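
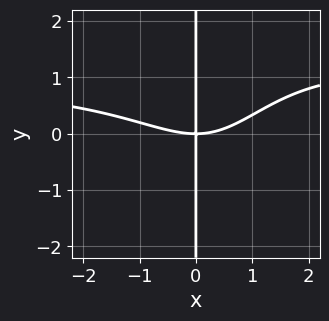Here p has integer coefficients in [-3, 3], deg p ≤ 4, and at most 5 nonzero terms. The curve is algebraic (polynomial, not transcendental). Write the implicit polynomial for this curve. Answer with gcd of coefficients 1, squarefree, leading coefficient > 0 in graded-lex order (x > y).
x^3*y - x^3 - x^2*y + 3*x*y

1. Degree: no degree-3 curve has this shape, so deg p = 4.
2. Observable constraints: the visible y-axis segment lies entirely on the curve; it crosses the x-axis at the gridline x = 0.
3. Matching integer coefficients to the picture gives p.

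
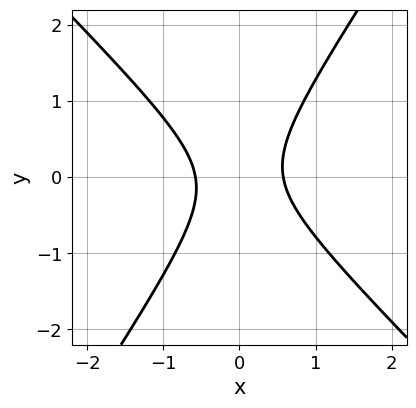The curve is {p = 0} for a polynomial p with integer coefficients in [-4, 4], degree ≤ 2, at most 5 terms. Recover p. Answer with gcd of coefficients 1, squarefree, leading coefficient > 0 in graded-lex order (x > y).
1. The degree is 2 — the shape is more complex than any degree-1 curve.
2. Observable constraints: it misses every integer gridline on the y-axis.
3. Fitting integer coefficients to these (and the overall shape) gives p.

3*x^2 + x*y - 2*y^2 - 1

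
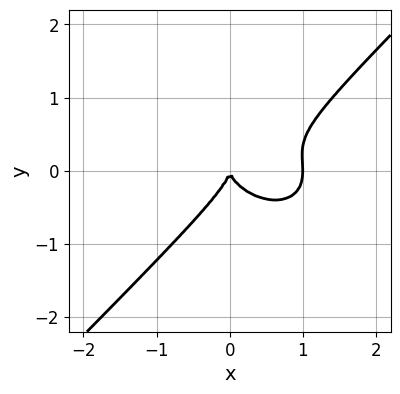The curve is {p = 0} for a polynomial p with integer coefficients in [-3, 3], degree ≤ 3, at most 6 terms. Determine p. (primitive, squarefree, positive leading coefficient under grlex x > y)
2*x^3 + x*y^2 - 3*y^3 - 2*x^2

1. Degree: the shape is more complex than any degree-2 curve, so deg p = 3.
2. From the visible intercepts: one y-axis crossing is at y = 0; among the integer gridlines, it crosses the x-axis at x ∈ {0, 1}.
3. Solving for integer coefficients yields p as stated.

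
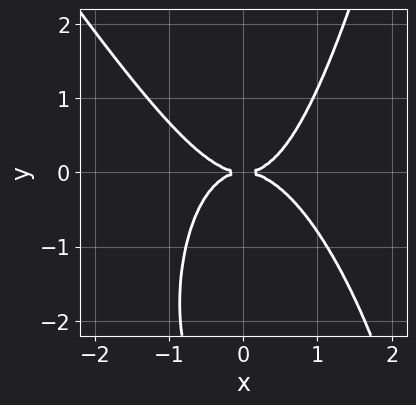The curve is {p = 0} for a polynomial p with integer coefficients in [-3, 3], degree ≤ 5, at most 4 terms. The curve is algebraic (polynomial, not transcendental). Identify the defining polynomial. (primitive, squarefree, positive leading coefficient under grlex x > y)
(a) Degree: no degree-3 curve has this shape, so deg p = 4.
(b) Against the integer gridlines: one y-axis crossing is at y = 0; one x-axis crossing is at x = 0.
(c) The integer polynomial consistent with all of this is the stated p.

3*x^4 + 2*x^3*y - y^3 - 3*y^2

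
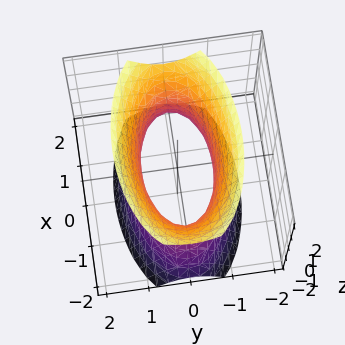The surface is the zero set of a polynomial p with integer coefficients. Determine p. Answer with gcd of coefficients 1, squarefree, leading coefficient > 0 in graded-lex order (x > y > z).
First, degree: one connected sheet with a waist; a quadric, so deg p = 2.
Next, symmetries: it's symmetric under z → −z, forcing even powers of z; the y ↦ −y reflection is a symmetry, so y appears only in even powers; it's symmetric under x → −x, forcing even powers of x.
Next, from the axis intercepts and sections: it misses every integer gridline on the z-axis.
Finally, putting this together gives p.

x^2 + 3*y^2 - z^2 - 2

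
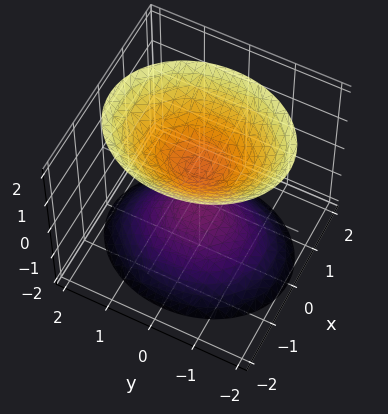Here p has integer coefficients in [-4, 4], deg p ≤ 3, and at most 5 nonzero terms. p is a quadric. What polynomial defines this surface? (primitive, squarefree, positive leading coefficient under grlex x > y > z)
(a) There are 2 components. They look like related sheets of one shape, so recover p as a whole.
(b) deg p = 2. Two separate bowl-shaped sheets opening away from each other; a quadric.
(c) Symmetries: it's symmetric under y → −y, forcing even powers of y; mirror symmetry x ↦ −x ⇒ only even powers of x; it's symmetric under z → −z, forcing even powers of z.
(d) Checking where it meets the axes: the surface avoids every integer x-axis point in the box; the surface avoids every integer y-axis point in the box.
(e) Matching integer coefficients to the picture gives p.

3*x^2 + 2*y^2 - 2*z^2 + 1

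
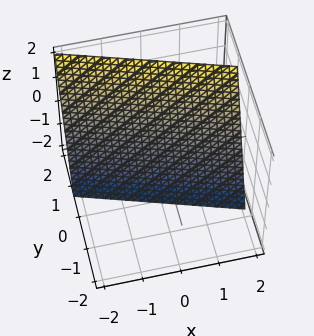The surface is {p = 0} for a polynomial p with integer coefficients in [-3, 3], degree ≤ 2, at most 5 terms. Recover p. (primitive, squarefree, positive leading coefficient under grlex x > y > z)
x + 3*y - z - 2

Degree: every cross-section is a straight line — this is a plane, so deg p = 1.
From the axis intercepts and sections: it meets the x-axis at x = 2 (among the integer gridlines); one z-axis crossing is at z = -2.
Solving for integer coefficients yields p as stated.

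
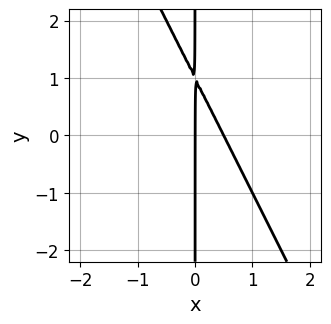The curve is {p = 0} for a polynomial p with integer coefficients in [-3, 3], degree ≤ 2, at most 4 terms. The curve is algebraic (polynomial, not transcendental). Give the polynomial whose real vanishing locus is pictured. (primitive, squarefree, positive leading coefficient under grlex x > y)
deg p = 2.
From the axis intercepts and sections: the visible y-axis segment lies entirely on the curve; one x-axis crossing is at x = 0.
Together with the visible shape, these determine p as stated.

2*x^2 + x*y - x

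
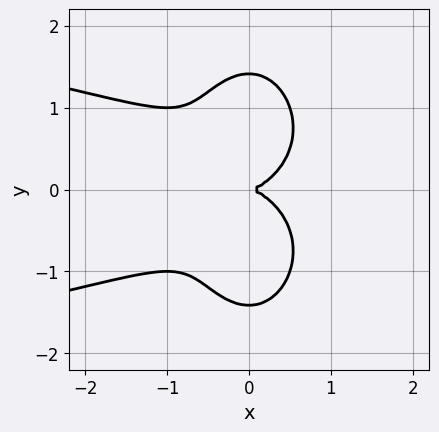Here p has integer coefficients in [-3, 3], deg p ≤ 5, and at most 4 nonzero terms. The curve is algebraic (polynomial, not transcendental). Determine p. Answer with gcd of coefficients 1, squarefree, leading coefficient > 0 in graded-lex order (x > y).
Degree: the shape is more complex than any degree-3 curve, so deg p = 4.
Symmetries: the y ↦ −y reflection is a symmetry, so y appears only in even powers.
From the visible intercepts: it crosses the y-axis at the gridline y = 0; it crosses the x-axis at the gridline x = 0.
Fitting integer coefficients to these (and the overall shape) gives p.

3*x^2*y^2 + y^4 + 2*x^3 - 2*y^2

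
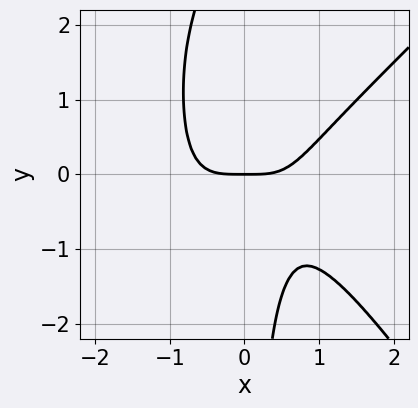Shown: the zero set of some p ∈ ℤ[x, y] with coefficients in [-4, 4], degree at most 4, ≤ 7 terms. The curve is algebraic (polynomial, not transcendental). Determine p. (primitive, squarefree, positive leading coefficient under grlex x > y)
First, deg p = 4. A generic line meets the curve in up to 4 points.
Then, checking where it meets the axes: it meets the x-axis at x = 0 (among the integer gridlines); one y-axis crossing is at y = 0.
Finally, assembling these constraints gives the stated polynomial.

3*x^4 - x^3*y - 2*x^2*y^2 - 3*x*y^2 - 3*y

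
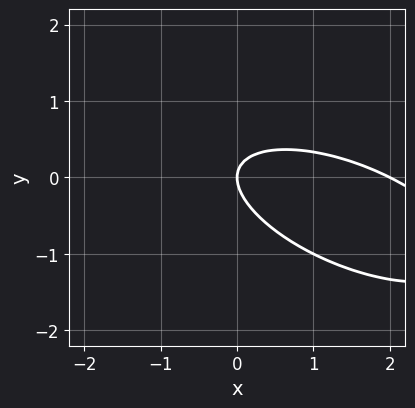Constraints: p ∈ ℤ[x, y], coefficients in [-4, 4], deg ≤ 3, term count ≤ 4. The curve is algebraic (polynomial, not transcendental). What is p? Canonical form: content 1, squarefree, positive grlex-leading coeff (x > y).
x^2 + 2*x*y + 3*y^2 - 2*x

1. deg p = 2. No degree-1 curve has this shape.
2. Checking where it meets the axes: the x-axis gridline crossings are at x ∈ {0, 2}; it crosses the y-axis at the gridline y = 0.
3. These observations pin down the coefficients.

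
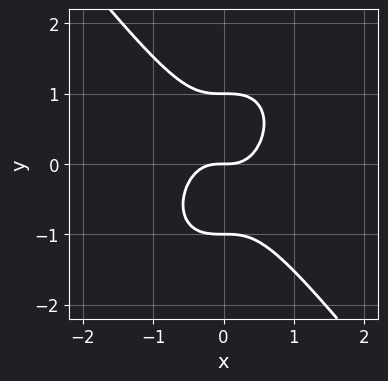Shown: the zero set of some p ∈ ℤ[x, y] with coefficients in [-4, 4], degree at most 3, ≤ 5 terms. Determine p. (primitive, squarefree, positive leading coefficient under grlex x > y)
2*x^3 + y^3 - y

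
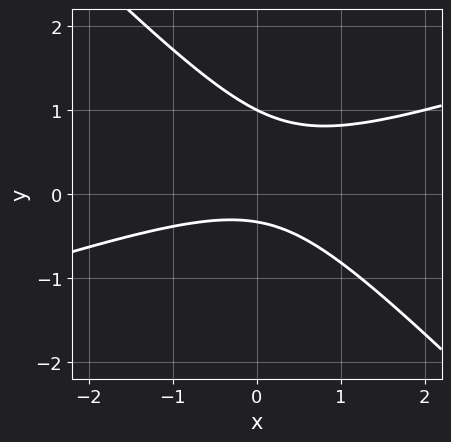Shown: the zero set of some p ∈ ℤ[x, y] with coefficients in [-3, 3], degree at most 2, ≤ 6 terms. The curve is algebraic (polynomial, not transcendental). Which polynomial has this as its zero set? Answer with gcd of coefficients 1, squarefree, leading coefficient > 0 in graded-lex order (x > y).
x^2 - 2*x*y - 3*y^2 + 2*y + 1

(a) deg p = 2.
(b) From the visible intercepts: it misses every integer gridline on the x-axis; one y-axis crossing is at y = 1.
(c) Matching integer coefficients to the picture gives p.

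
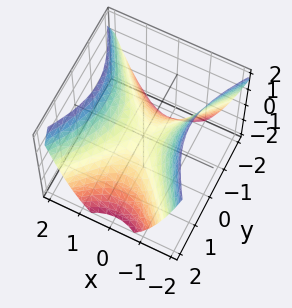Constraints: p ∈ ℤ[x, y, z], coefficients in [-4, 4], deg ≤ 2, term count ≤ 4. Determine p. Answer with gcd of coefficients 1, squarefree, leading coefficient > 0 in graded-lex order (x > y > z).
Degree: a hyperbolic paraboloid; a quadric, so deg p = 2.
Symmetries: the x ↦ −x reflection is a symmetry, so x appears only in even powers; it's symmetric under y → −y, forcing even powers of y.
Reading off the gridlines: one x-axis crossing is at x = 0; one z-axis crossing is at z = 0; it crosses the y-axis at the gridline y = 0.
The integer polynomial consistent with all of this is the stated p.

3*x^2 - 2*y^2 - 3*z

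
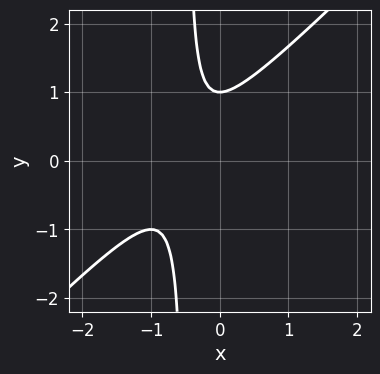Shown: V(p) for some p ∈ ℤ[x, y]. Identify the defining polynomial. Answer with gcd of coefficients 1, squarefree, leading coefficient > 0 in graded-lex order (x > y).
2*x^2 - 2*x*y + 2*x - y + 1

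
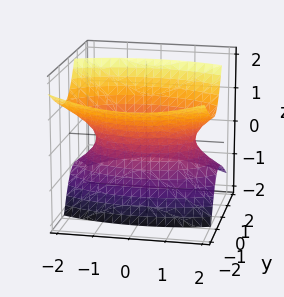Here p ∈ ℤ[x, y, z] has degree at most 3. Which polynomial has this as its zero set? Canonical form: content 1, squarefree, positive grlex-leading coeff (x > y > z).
1. Degree: a generic line meets the surface in up to 2 points, so deg p = 2.
2. Observable constraints: the surface avoids every integer z-axis point in the box.
3. Solving for integer coefficients yields p as stated.

x^2 + 3*y^2 + 3*y*z - 2*z^2 - 2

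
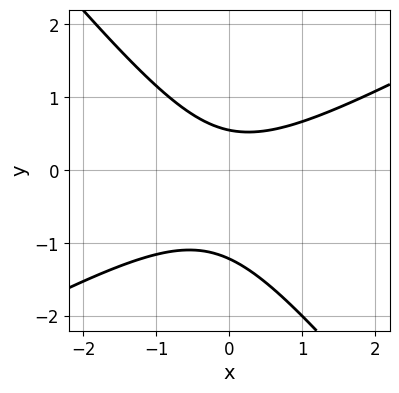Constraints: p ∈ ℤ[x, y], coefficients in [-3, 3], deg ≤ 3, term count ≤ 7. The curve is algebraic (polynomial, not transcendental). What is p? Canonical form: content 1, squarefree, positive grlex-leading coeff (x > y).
The degree is 2 — the shape is more complex than any degree-1 curve.
From the visible intercepts: no x-intercept at any integer in the box.
Matching integer coefficients to the picture gives p.

2*x^2 - 2*x*y - 3*y^2 - 2*y + 2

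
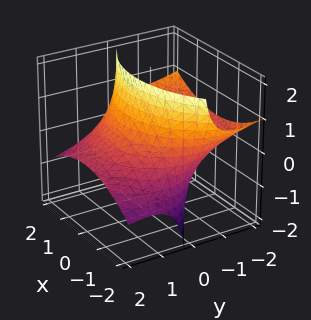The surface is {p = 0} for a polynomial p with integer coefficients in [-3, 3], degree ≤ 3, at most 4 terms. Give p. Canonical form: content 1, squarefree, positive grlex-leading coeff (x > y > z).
deg p = 2.
From the axis intercepts and sections: it misses every integer gridline on the z-axis.
Putting this together gives p.

x^2 + y^2 + 3*y*z - 3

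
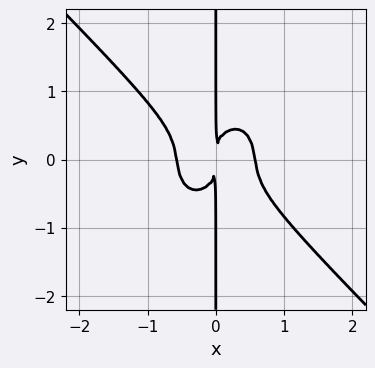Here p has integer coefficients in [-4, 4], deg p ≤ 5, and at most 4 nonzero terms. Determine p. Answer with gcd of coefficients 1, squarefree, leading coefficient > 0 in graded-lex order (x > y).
First, deg p = 4.
Then, from the visible intercepts: the visible y-axis segment lies entirely on the curve.
Finally, fitting integer coefficients to these (and the overall shape) gives p.

3*x^4 + x^3*y + 2*x*y^3 - x^2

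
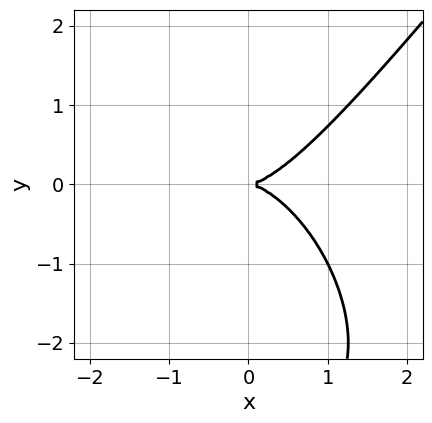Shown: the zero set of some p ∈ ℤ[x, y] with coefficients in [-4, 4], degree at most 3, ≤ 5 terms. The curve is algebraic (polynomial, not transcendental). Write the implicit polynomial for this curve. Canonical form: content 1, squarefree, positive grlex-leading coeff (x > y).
1. deg p = 3.
2. From the visible intercepts: it meets the y-axis at y = 0 (among the integer gridlines); one x-axis crossing is at x = 0.
3. Matching integer coefficients to the picture gives p.

2*x^3 - y^3 - 3*y^2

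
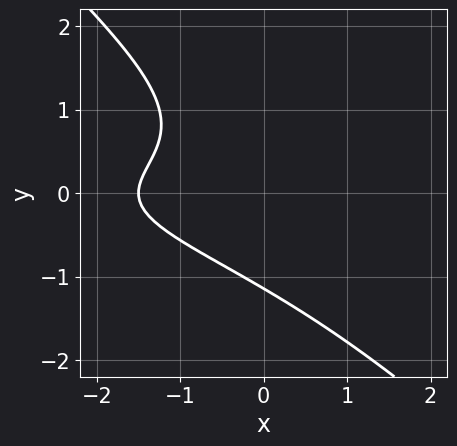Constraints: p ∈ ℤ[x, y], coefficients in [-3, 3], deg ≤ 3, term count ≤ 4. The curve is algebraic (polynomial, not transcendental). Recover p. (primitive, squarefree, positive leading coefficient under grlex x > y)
2*x*y^2 + 2*y^3 + 2*x + 3

Degree: a generic line meets the curve in up to 3 points, so deg p = 3.
Solving for integer coefficients yields p as stated.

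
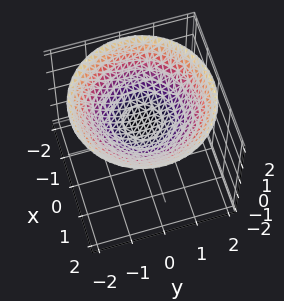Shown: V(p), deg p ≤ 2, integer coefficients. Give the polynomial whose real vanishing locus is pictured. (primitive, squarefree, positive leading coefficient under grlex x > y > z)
First, degree: a generic line meets the surface in up to 2 points, so deg p = 2.
Next, symmetries: rotational symmetry about the z-axis ⇒ p depends on x, y only through x² + y².
Then, checking where it meets the axes: the surface avoids every integer y-axis point in the box; a circular section at z = 1 has radius exactly 1.
Finally, assembling these constraints gives the stated polynomial.

x^2 + y^2 - 3*z + 2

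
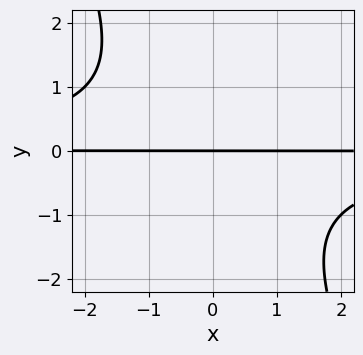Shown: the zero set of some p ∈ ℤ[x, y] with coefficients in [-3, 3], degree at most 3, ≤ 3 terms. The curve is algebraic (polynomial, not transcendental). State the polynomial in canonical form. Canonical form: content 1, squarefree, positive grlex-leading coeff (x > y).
2*x*y^2 + y^3 + 3*y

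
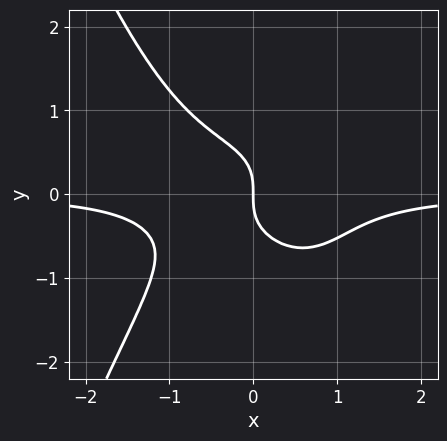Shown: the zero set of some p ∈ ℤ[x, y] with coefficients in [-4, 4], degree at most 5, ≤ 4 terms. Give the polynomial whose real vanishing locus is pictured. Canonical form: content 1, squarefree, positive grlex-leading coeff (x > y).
3*x^3*y + 3*y^3 + 2*x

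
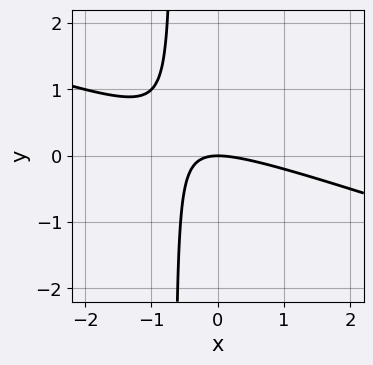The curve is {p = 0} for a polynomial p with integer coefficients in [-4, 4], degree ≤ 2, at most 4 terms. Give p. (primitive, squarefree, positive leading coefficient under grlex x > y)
x^2 + 3*x*y + 2*y

(a) The degree is 2 — no degree-1 curve has this shape.
(b) From the axis intercepts and sections: it meets the x-axis at x = 0 (among the integer gridlines); one y-axis crossing is at y = 0.
(c) Together with the visible shape, these determine p as stated.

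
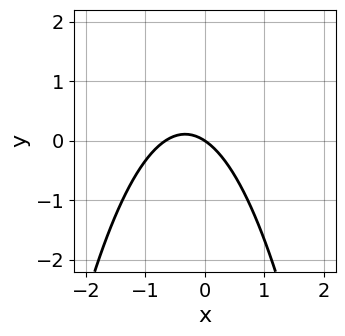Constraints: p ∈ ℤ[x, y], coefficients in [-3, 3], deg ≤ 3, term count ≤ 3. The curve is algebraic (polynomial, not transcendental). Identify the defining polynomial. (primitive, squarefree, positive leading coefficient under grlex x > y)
1. deg p = 2. A generic line meets the curve in up to 2 points.
2. From the axis intercepts and sections: it meets the x-axis at x = 0 (among the integer gridlines); it crosses the y-axis at the gridline y = 0.
3. Together with the visible shape, these determine p as stated.

3*x^2 + 2*x + 3*y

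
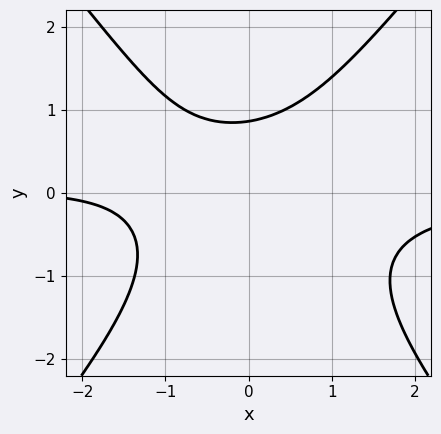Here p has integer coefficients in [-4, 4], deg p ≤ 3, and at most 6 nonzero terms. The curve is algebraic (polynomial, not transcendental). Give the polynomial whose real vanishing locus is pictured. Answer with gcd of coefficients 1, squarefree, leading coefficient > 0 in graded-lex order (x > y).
3*x^2*y - 2*y^3 + x - 2*y + 3

First, the degree is 3 — a generic line meets the curve in up to 3 points.
Then, checking where it meets the axes: no x-intercept at any integer in the box.
Finally, assembling these constraints gives the stated polynomial.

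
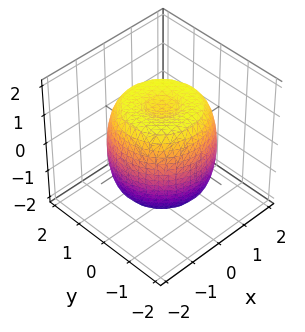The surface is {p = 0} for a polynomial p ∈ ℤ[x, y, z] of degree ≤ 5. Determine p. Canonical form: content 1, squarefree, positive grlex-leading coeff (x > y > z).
2*x^4 + 4*x^2*y^2 + 2*y^4 - 3*x^2 - 3*y^2 + 2*z^2 - 3

deg p = 4.
Symmetries: the surface is invariant under rotation about z: p = q(x² + y², z).
Observable constraints: a circular section at z = -1 has radius between 1 and 2.
Matching integer coefficients to the picture gives p.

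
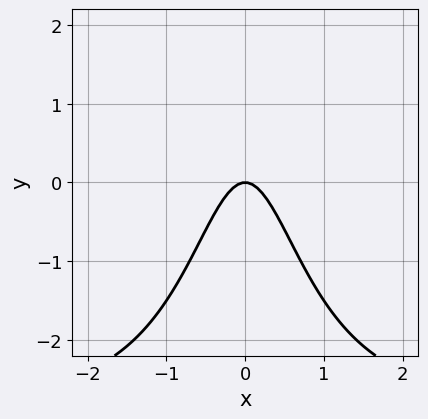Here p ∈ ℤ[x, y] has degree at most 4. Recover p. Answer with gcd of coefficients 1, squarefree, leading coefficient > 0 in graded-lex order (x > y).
x^2*y + 3*x^2 + y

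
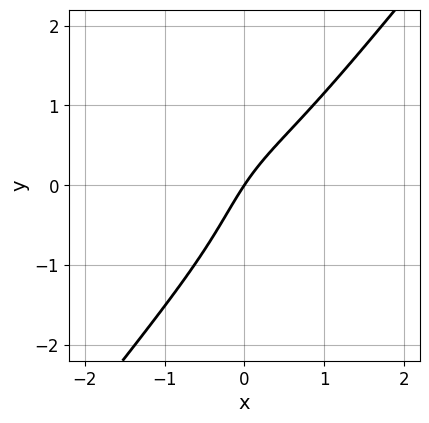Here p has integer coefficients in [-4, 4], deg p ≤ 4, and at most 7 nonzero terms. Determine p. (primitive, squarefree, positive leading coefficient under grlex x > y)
First, the degree is 3 — a generic line meets the curve in up to 3 points.
Then, against the integer gridlines: it meets the y-axis at y = 0 (among the integer gridlines); one x-axis crossing is at x = 0.
Finally, putting this together gives p.

2*x^3 - y^3 - x*y + 3*x - 2*y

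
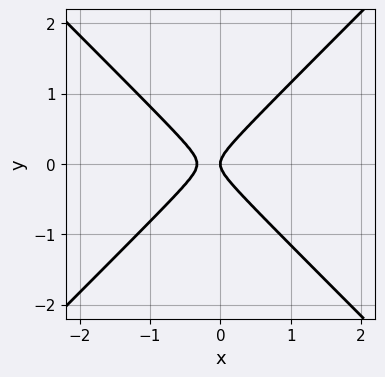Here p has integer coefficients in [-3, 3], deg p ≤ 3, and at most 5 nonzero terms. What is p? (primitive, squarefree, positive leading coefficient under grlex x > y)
First, the degree is 2 — the shape is more complex than any degree-1 curve.
Next, symmetries: it's symmetric under y → −y, forcing even powers of y.
Then, reading off the gridlines: one y-axis crossing is at y = 0; it meets the x-axis at x = 0 (among the integer gridlines).
Finally, these observations pin down the coefficients.

3*x^2 - 3*y^2 + x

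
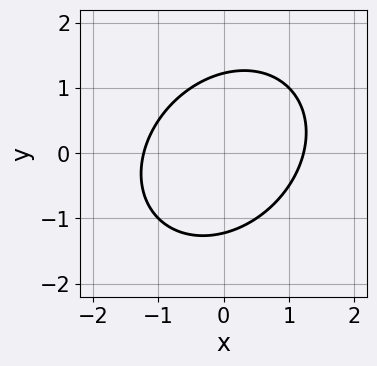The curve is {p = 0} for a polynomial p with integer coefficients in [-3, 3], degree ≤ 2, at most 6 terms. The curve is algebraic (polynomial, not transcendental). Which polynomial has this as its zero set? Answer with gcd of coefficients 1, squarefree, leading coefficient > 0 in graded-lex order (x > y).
First, the degree is 2 — a generic line meets the curve in up to 2 points.
Finally, solving for integer coefficients yields p as stated.

2*x^2 - x*y + 2*y^2 - 3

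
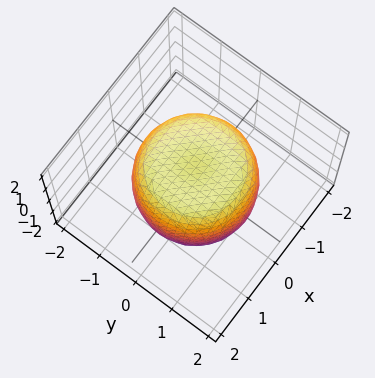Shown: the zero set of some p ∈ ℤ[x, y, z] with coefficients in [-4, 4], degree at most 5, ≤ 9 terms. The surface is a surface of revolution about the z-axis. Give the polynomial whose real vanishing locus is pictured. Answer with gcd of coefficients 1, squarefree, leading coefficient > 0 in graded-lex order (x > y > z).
First, deg p = 4.
Then, by symmetry, the z-axis is an axis of rotation, so x and y enter only as x² + y².
Then, against the integer gridlines: a circular section at z = -1 has radius between 1 and 2.
Finally, these observations pin down the coefficients.

2*x^4 + 4*x^2*y^2 + 2*y^4 - 2*x^2 - 2*y^2 + 2*z^2 - 3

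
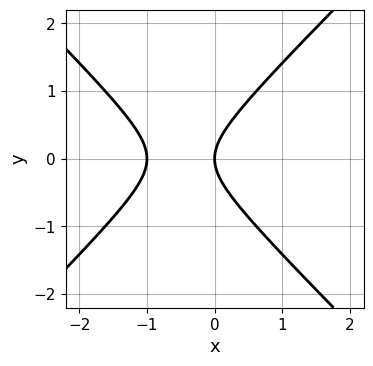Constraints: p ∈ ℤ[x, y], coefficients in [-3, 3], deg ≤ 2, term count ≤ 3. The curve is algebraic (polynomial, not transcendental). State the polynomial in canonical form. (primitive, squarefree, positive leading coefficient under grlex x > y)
x^2 - y^2 + x

Degree: a generic line meets the curve in up to 2 points, so deg p = 2.
Symmetries: it's symmetric under y → −y, forcing even powers of y.
Observable constraints: the x-axis gridline crossings are at x ∈ {-1, 0}; it crosses the y-axis at the gridline y = 0.
Solving for integer coefficients yields p as stated.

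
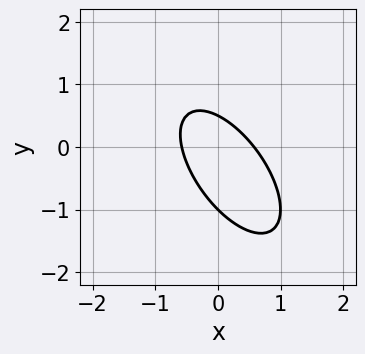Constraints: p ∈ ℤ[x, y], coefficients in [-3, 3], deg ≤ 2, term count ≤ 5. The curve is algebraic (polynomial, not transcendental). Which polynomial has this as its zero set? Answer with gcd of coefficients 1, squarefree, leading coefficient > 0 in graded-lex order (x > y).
3*x^2 + 3*x*y + 2*y^2 + y - 1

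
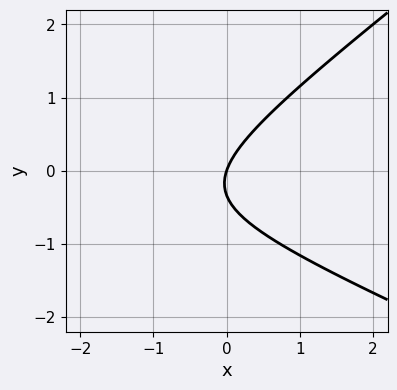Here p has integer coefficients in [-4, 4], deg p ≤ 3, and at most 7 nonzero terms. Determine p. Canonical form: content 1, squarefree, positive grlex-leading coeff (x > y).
First, the degree is 2 — the shape is more complex than any degree-1 curve.
Next, observable constraints: one y-axis crossing is at y = 0; it crosses the x-axis at the gridline x = 0.
Finally, putting this together gives p.

x^2 + x*y - 3*y^2 + 3*x - y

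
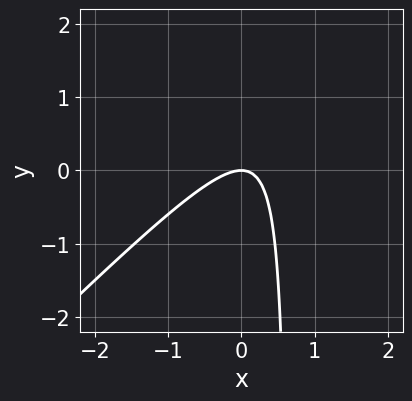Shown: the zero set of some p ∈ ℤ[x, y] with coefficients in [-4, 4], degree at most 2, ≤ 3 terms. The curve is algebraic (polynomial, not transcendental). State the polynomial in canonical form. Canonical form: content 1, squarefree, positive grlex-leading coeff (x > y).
1. The degree is 2 — the shape is more complex than any degree-1 curve.
2. Reading off the gridlines: it meets the x-axis at x = 0 (among the integer gridlines); it crosses the y-axis at the gridline y = 0.
3. Together with the visible shape, these determine p as stated.

3*x^2 - 3*x*y + 2*y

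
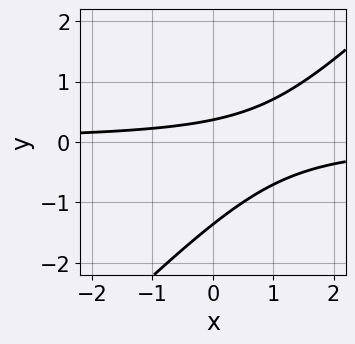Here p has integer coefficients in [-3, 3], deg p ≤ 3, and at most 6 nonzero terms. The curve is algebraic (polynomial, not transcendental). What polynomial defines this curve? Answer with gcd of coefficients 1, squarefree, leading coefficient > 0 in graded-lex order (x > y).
(a) deg p = 2. No degree-1 curve has this shape.
(b) Observable constraints: it misses every integer gridline on the x-axis.
(c) Assembling these constraints gives the stated polynomial.

2*x*y - 2*y^2 - 2*y + 1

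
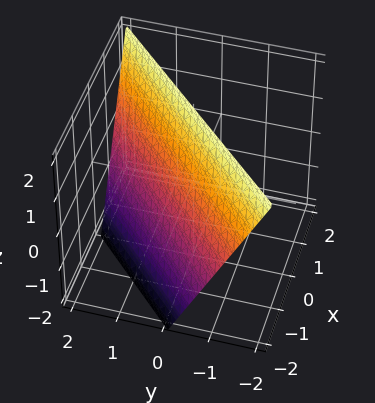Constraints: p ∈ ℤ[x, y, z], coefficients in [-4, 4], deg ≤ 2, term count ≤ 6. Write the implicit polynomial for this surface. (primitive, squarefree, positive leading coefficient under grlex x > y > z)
2*x - 2*y - z + 2

First, degree: the surface is flat (a plane), so deg p = 1.
Then, checking where it meets the axes: it crosses the y-axis at the gridline y = 1; one x-axis crossing is at x = -1; it meets the z-axis at z = 2 (among the integer gridlines).
Finally, the integer polynomial consistent with all of this is the stated p.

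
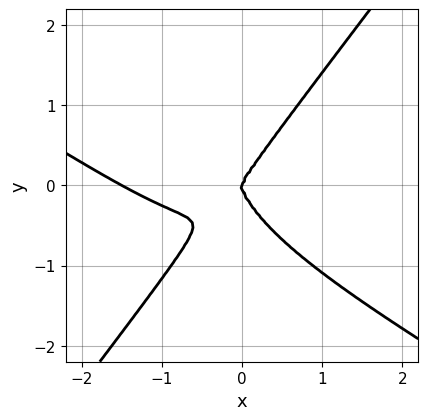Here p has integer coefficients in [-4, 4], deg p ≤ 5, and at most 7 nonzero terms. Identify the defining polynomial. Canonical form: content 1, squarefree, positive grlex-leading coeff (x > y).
2*x^4 + 3*x^3*y - 2*y^4 + 3*x^3 - x^2*y

First, deg p = 4.
Then, from the visible intercepts: one x-axis crossing is at x = 0; one y-axis crossing is at y = 0.
Finally, these observations pin down the coefficients.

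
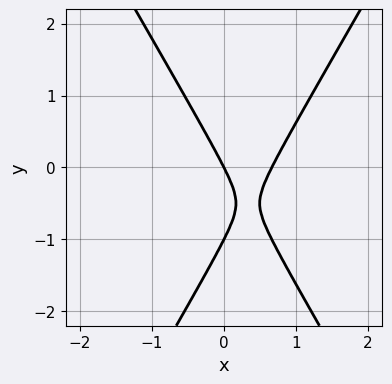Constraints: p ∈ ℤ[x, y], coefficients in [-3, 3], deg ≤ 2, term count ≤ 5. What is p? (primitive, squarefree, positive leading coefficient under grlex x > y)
1. deg p = 2. The shape is more complex than any degree-1 curve.
2. Reading off the gridlines: among the integer gridlines, it crosses the y-axis at y ∈ {-1, 0}; it crosses the x-axis at the gridline x = 0.
3. Putting this together gives p.

3*x^2 - y^2 - 2*x - y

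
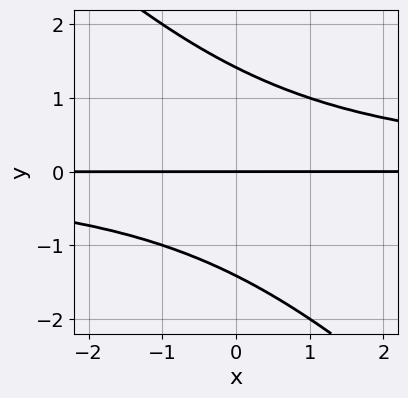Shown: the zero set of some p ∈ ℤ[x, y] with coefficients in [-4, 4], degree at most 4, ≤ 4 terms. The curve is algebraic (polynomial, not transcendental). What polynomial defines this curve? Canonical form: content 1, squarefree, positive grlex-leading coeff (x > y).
x*y^2 + y^3 - 2*y

1. The degree is 3 — no degree-2 curve has this shape.
2. From the visible intercepts: it meets the y-axis at y = 0 (among the integer gridlines); every point of the x-axis in the box is on the curve.
3. Together with the visible shape, these determine p as stated.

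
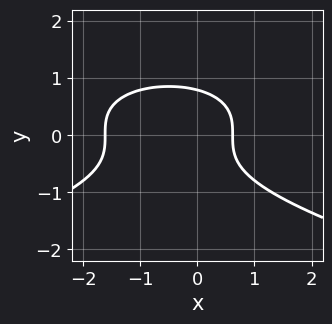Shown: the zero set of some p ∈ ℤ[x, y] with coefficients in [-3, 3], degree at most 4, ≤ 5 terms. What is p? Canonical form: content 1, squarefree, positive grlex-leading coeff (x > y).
2*y^3 + x^2 + x - 1

First, degree: a generic line meets the curve in up to 3 points, so deg p = 3.
Finally, putting this together gives p.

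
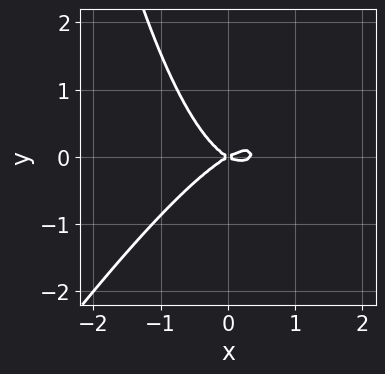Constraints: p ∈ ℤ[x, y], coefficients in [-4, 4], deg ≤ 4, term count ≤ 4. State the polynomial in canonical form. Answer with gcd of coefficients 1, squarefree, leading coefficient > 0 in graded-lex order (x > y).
3*x^3 - 2*x^2*y - x^2 + 3*y^2

1. Degree: a generic line meets the curve in up to 3 points, so deg p = 3.
2. Against the integer gridlines: it crosses the x-axis at the gridline x = 0; it meets the y-axis at y = 0 (among the integer gridlines).
3. Assembling these constraints gives the stated polynomial.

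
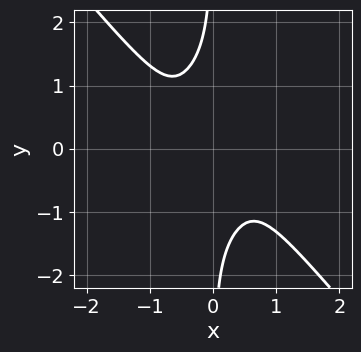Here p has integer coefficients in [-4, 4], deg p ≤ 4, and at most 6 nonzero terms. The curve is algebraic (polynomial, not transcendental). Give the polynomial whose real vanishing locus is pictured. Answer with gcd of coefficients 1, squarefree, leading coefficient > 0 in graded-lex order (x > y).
1. The degree is 4 — no degree-3 curve has this shape.
2. Against the integer gridlines: no x-intercept at any integer in the box; no y-intercept at any integer in the box.
3. Solving for integer coefficients yields p as stated.

3*x^4 - x^2*y^2 + x*y^3 + 1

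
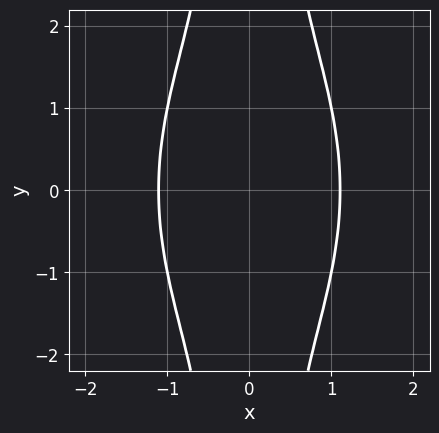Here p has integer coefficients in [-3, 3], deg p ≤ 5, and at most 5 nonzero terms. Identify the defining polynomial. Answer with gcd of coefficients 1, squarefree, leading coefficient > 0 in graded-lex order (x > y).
The degree is 4 — a generic line meets the curve in up to 4 points.
Symmetries: mirror symmetry y ↦ −y ⇒ only even powers of y; mirror symmetry x ↦ −x ⇒ only even powers of x.
Checking where it meets the axes: the curve avoids every integer y-axis point in the box.
Matching integer coefficients to the picture gives p.

2*x^4 + x^2*y^2 - 3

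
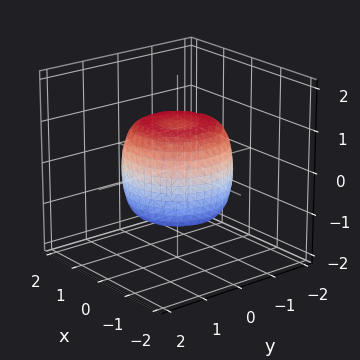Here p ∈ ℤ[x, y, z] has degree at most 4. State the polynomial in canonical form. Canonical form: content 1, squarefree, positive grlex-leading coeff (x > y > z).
1. deg p = 4.
2. Symmetries: rotational symmetry about the z-axis ⇒ p depends on x, y only through x² + y².
3. From the axis intercepts and sections: a circular section at z = -1 has radius exactly 1; the z-axis gridline crossings are at z ∈ {-1, 1}.
4. Matching integer coefficients to the picture gives p.

x^4 + 2*x^2*y^2 + y^4 - x^2 - y^2 + z^2 - 1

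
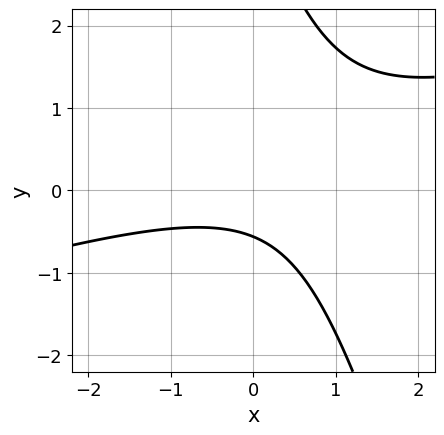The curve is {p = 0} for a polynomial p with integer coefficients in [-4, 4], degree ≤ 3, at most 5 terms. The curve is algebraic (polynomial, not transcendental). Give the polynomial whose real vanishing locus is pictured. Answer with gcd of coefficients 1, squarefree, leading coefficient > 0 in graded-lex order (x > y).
x^2 - 3*x*y - y^2 + 3*y + 2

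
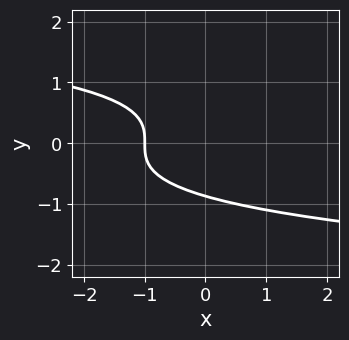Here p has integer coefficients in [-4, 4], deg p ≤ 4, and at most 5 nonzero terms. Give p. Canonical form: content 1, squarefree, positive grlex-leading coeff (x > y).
Degree: no degree-2 curve has this shape, so deg p = 3.
Checking where it meets the axes: it meets the x-axis at x = -1 (among the integer gridlines).
Fitting integer coefficients to these (and the overall shape) gives p.

3*y^3 + 2*x + 2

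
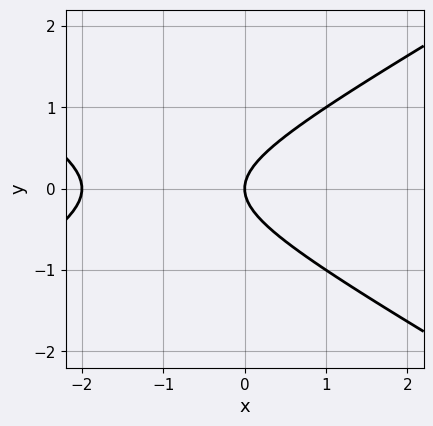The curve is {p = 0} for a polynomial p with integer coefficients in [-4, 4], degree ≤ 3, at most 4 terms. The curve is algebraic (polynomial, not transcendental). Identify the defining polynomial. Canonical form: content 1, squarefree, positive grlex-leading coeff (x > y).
x^2 - 3*y^2 + 2*x

First, deg p = 2.
Next, symmetries: it's symmetric under y → −y, forcing even powers of y.
Then, from the visible intercepts: among the integer gridlines, it crosses the x-axis at x ∈ {-2, 0}; it meets the y-axis at y = 0 (among the integer gridlines).
Finally, solving for integer coefficients yields p as stated.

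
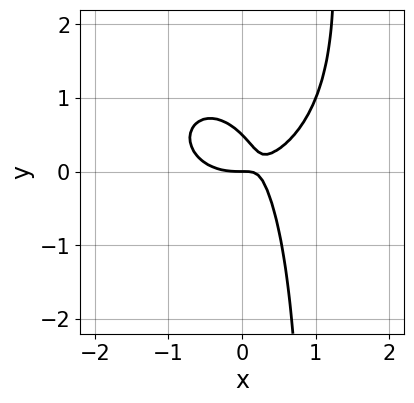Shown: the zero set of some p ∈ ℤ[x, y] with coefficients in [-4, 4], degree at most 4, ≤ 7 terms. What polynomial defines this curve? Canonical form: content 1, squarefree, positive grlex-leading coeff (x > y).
deg p = 3. The shape is more complex than any degree-2 curve.
Observable constraints: it crosses the x-axis at the gridline x = 0; it meets the y-axis at y = 0 (among the integer gridlines).
Fitting integer coefficients to these (and the overall shape) gives p.

2*x^3 + 2*x*y^2 - 3*x*y - 2*y^2 + y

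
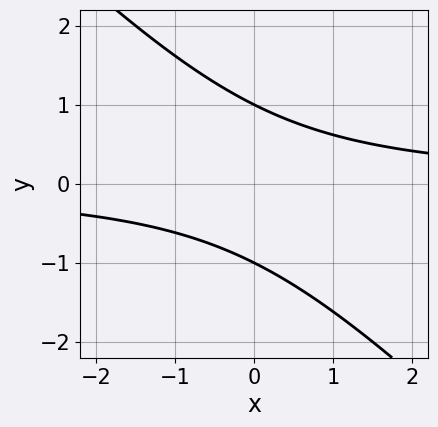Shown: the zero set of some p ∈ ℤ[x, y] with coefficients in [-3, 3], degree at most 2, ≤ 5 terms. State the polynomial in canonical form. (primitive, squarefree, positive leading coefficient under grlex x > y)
x*y + y^2 - 1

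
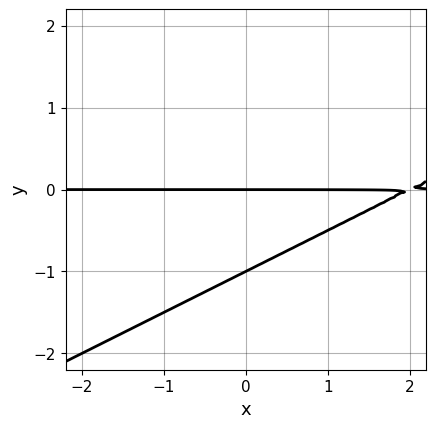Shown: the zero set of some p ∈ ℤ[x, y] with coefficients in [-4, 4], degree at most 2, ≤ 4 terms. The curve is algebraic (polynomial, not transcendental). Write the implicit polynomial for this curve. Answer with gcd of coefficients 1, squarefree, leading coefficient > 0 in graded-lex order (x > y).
(a) deg p = 2. No degree-1 curve has this shape.
(b) Against the integer gridlines: every point of the x-axis in the box is on the curve; among the integer gridlines, it crosses the y-axis at y ∈ {-1, 0}.
(c) Together with the visible shape, these determine p as stated.

x*y - 2*y^2 - 2*y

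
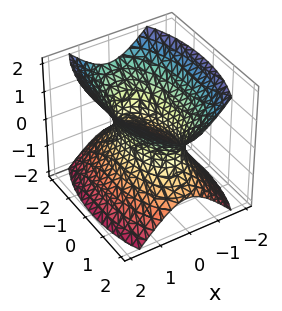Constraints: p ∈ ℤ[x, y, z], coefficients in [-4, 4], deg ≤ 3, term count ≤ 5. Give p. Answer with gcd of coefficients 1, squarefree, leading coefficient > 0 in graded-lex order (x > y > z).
3*x^2 + y^2 - 2*z^2 - 2

(a) The degree is 2 — an hourglass — one-sheet hyperboloid; a quadric.
(b) Symmetries: mirror symmetry y ↦ −y ⇒ only even powers of y; the x ↦ −x reflection is a symmetry, so x appears only in even powers; the z ↦ −z reflection is a symmetry, so z appears only in even powers.
(c) From the axis intercepts and sections: no z-intercept at any integer in the box.
(d) Together with the visible shape, these determine p as stated.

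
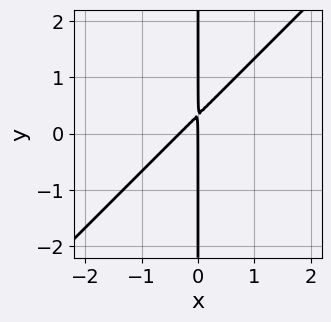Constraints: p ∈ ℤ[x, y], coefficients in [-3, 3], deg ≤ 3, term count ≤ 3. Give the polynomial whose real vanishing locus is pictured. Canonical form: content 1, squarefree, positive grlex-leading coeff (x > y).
3*x^2 - 3*x*y + x

First, deg p = 2.
Then, from the visible intercepts: the visible y-axis segment lies entirely on the curve; it crosses the x-axis at the gridline x = 0.
Finally, solving for integer coefficients yields p as stated.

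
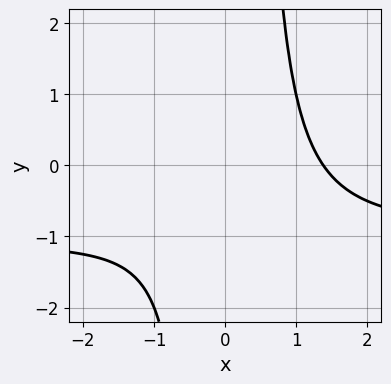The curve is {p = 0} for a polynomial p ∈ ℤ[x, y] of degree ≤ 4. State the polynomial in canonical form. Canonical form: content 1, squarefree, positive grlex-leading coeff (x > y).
2*x^3*y + 2*x^3 - x^2 - x - 2

First, the degree is 4 — the shape is more complex than any degree-3 curve.
Then, from the visible intercepts: no y-intercept at any integer in the box.
Finally, putting this together gives p.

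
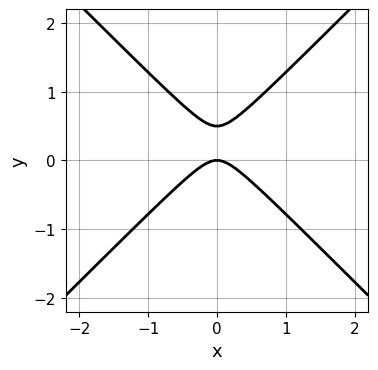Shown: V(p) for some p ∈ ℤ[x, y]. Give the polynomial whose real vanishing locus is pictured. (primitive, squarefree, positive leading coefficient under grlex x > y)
The degree is 2 — no degree-1 curve has this shape.
Symmetries: it's symmetric under x → −x, forcing even powers of x.
From the axis intercepts and sections: it crosses the y-axis at the gridline y = 0; it meets the x-axis at x = 0 (among the integer gridlines).
These observations pin down the coefficients.

2*x^2 - 2*y^2 + y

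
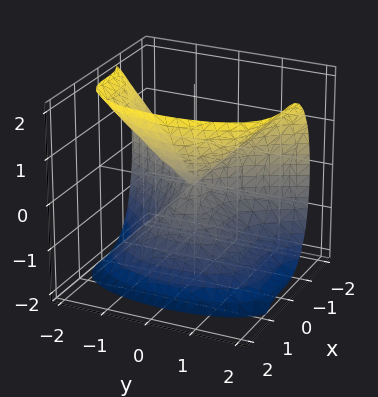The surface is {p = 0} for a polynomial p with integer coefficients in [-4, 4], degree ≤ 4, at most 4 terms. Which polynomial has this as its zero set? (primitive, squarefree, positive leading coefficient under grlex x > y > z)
3*x^3 + 2*y^2 - 2*z^2

(a) Degree: the shape is more complex than any degree-2 surface, so deg p = 3.
(b) Reading off the gridlines: it crosses the z-axis at the gridline z = 0; it meets the y-axis at y = 0 (among the integer gridlines); it meets the x-axis at x = 0 (among the integer gridlines).
(c) Fitting integer coefficients to these (and the overall shape) gives p.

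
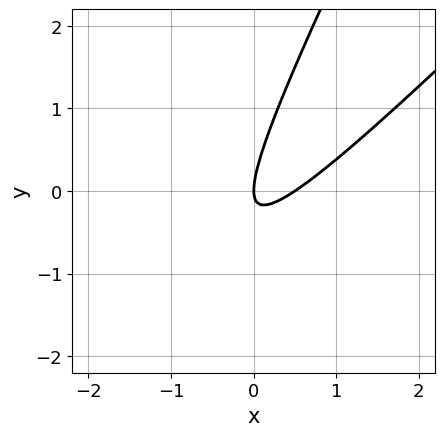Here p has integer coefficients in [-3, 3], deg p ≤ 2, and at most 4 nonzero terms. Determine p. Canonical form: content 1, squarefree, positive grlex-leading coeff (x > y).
2*x^2 - 3*x*y + y^2 - x

deg p = 2.
Against the integer gridlines: one y-axis crossing is at y = 0; it crosses the x-axis at the gridline x = 0.
These observations pin down the coefficients.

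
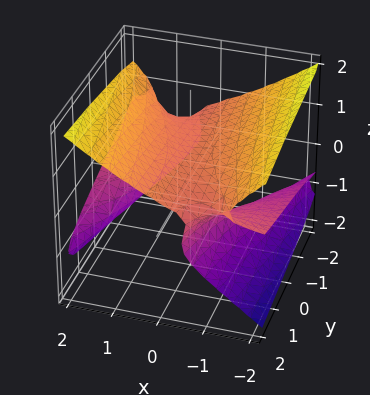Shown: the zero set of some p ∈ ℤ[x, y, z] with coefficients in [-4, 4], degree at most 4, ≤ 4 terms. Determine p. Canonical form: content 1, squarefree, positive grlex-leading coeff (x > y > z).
2*x^2*z - 3*z^3 + x*y + 1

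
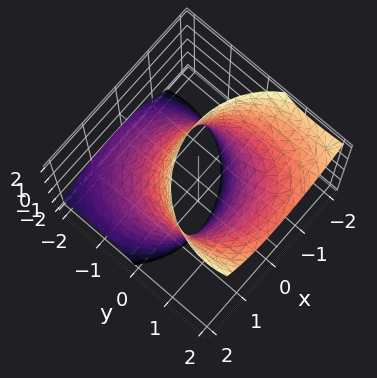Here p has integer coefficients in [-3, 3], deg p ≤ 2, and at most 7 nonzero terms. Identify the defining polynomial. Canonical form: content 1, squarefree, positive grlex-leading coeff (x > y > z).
2*x^2 + x*z + 2*y^2 - 3*y*z - 3

(a) Degree: no degree-1 surface has this shape, so deg p = 2.
(b) From the visible intercepts: it misses every integer gridline on the z-axis.
(c) Fitting integer coefficients to these (and the overall shape) gives p.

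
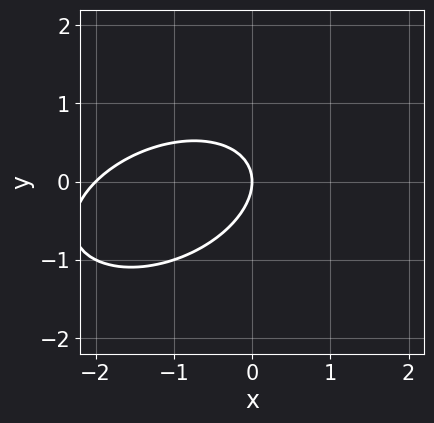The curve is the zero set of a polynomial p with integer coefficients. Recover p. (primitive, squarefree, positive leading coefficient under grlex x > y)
deg p = 2.
Reading off the gridlines: the x-axis gridline crossings are at x ∈ {-2, 0}; one y-axis crossing is at y = 0.
Solving for integer coefficients yields p as stated.

x^2 - x*y + 2*y^2 + 2*x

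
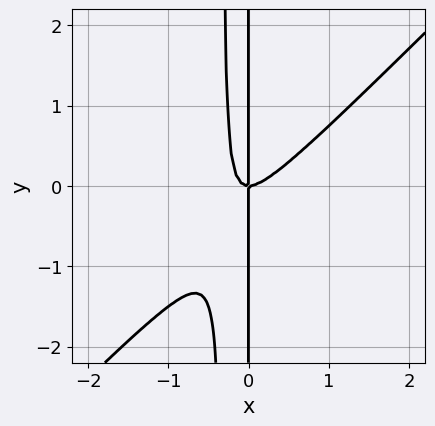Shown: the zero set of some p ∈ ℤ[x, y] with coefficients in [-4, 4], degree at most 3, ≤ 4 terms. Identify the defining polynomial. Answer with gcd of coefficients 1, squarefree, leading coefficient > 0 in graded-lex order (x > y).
3*x^3 - 3*x^2*y - x*y

1. deg p = 3. No degree-2 curve has this shape.
2. Checking where it meets the axes: the visible y-axis segment lies entirely on the curve; it crosses the x-axis at the gridline x = 0.
3. Putting this together gives p.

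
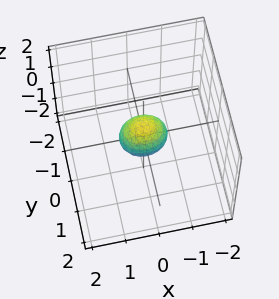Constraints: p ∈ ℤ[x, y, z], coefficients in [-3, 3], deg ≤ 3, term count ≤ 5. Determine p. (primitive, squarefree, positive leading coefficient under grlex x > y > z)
The degree is 2 — a closed, bounded, convex surface; a quadric.
Symmetries: it's symmetric under z → −z, forcing even powers of z; the x ↦ −x reflection is a symmetry, so x appears only in even powers; it's symmetric under y → −y, forcing even powers of y.
Fitting integer coefficients to these (and the overall shape) gives p.

2*x^2 + 3*y^2 + 2*z^2 - 1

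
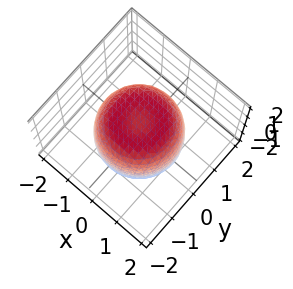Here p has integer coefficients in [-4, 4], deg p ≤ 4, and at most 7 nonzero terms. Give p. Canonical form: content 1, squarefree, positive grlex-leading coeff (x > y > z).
2*x^4 + 4*x^2*y^2 + 2*y^4 - 2*x^2 - 2*y^2 + 2*z^2 - 3

The degree is 4 — the shape is more complex than any degree-3 surface.
Symmetries: the surface is invariant under rotation about z: p = q(x² + y², z).
From the axis intercepts and sections: a circular section at z = -1 has radius between 1 and 2.
Putting this together gives p.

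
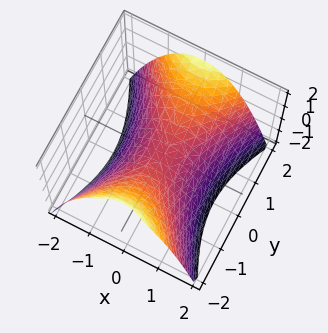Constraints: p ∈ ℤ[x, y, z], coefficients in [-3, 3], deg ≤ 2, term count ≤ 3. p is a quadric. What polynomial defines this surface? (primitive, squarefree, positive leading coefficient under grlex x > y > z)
1. The degree is 2 — a hyperbolic paraboloid; a quadric.
2. Symmetries: the y ↦ −y reflection is a symmetry, so y appears only in even powers; the x ↦ −x reflection is a symmetry, so x appears only in even powers.
3. Observable constraints: it meets the z-axis at z = 0 (among the integer gridlines); it crosses the x-axis at the gridline x = 0; it meets the y-axis at y = 0 (among the integer gridlines).
4. Fitting integer coefficients to these (and the overall shape) gives p.

2*x^2 - y^2 + 2*z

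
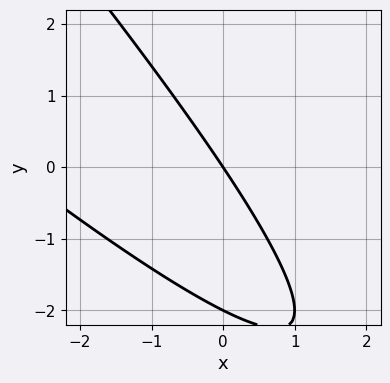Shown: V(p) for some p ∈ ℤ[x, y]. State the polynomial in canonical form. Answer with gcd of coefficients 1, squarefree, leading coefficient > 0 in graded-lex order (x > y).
x^2 + 2*x*y + y^2 + 3*x + 2*y

Degree: the shape is more complex than any degree-1 curve, so deg p = 2.
Reading off the gridlines: it crosses the x-axis at the gridline x = 0; the y-axis gridline crossings are at y ∈ {-2, 0}.
Putting this together gives p.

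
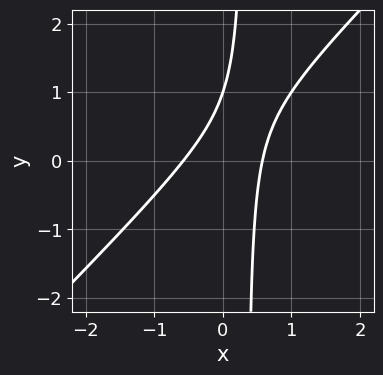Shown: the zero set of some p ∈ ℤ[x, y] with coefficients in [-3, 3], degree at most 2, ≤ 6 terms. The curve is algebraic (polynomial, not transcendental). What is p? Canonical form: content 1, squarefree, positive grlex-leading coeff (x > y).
1. deg p = 2.
2. Observable constraints: it meets the y-axis at y = 1 (among the integer gridlines).
3. The integer polynomial consistent with all of this is the stated p.

3*x^2 - 3*x*y + y - 1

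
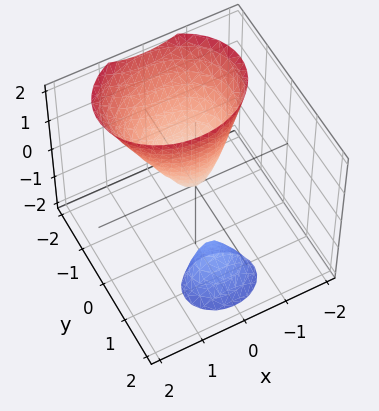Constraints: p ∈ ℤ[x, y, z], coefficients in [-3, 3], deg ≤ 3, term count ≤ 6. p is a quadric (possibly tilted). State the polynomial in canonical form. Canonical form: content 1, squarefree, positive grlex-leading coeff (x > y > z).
There are 2 components. Treating them together as one polynomial.
The degree is 2 — a generic line meets the surface in up to 2 points.
Reading off the gridlines: it crosses the x-axis at the gridline x = 0; it crosses the y-axis at the gridline y = 0.
Matching integer coefficients to the picture gives p.

2*x^2 + 3*y^2 + 3*y*z - z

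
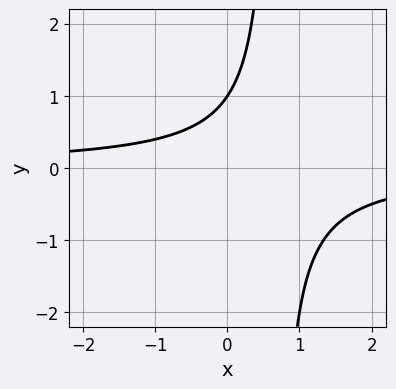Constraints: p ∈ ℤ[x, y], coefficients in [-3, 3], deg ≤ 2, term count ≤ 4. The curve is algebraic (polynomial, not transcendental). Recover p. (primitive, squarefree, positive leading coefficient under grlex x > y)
(a) The degree is 2 — a generic line meets the curve in up to 2 points.
(b) Checking where it meets the axes: it meets the y-axis at y = 1 (among the integer gridlines); it misses every integer gridline on the x-axis.
(c) Together with the visible shape, these determine p as stated.

3*x*y - 2*y + 2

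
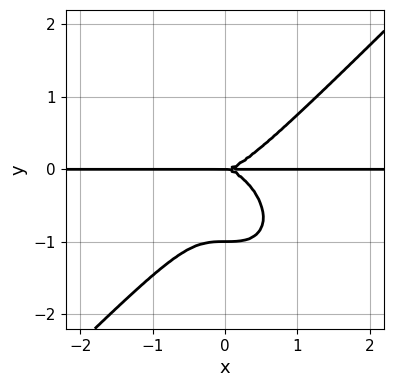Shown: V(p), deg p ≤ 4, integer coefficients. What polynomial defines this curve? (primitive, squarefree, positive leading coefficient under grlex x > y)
x^3*y - y^4 - y^3

1. The degree is 4 — a generic line meets the curve in up to 4 points.
2. From the axis intercepts and sections: among the integer gridlines, it crosses the y-axis at y ∈ {-1, 0}; the visible x-axis segment lies entirely on the curve.
3. Solving for integer coefficients yields p as stated.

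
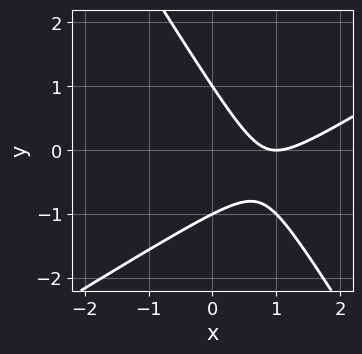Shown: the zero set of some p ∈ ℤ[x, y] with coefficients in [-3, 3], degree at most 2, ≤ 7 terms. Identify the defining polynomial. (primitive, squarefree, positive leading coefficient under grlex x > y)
x^2 - x*y - y^2 - 2*x + 1

First, degree: the shape is more complex than any degree-1 curve, so deg p = 2.
Then, from the visible intercepts: one x-axis crossing is at x = 1; among the integer gridlines, it crosses the y-axis at y ∈ {-1, 1}.
Finally, the integer polynomial consistent with all of this is the stated p.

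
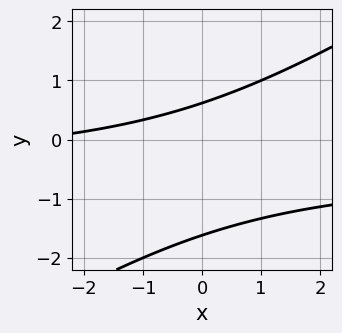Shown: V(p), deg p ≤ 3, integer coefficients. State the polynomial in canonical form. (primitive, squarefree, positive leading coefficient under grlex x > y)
2*x*y - 3*y^2 + x - 3*y + 3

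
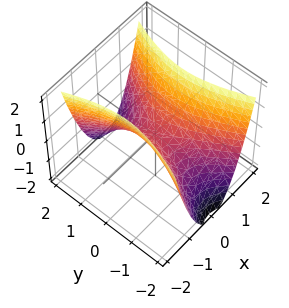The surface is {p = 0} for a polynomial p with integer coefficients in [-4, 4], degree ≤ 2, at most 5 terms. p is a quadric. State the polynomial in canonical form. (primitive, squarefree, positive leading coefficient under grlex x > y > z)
(a) Degree: a hyperbolic paraboloid; a quadric, so deg p = 2.
(b) Symmetries: mirror symmetry x ↦ −x ⇒ only even powers of x; it's symmetric under y → −y, forcing even powers of y.
(c) Against the integer gridlines: it crosses the y-axis at the gridline y = 0; it crosses the z-axis at the gridline z = 0; it meets the x-axis at x = 0 (among the integer gridlines).
(d) Together with the visible shape, these determine p as stated.

3*x^2 - y^2 - 2*z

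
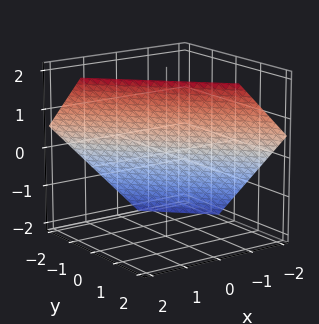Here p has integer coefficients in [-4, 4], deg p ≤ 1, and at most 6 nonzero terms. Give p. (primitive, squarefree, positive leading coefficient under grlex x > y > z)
3*x + 3*y - 3*z + 2

(a) deg p = 1. The surface is flat (a plane).
(b) Putting this together gives p.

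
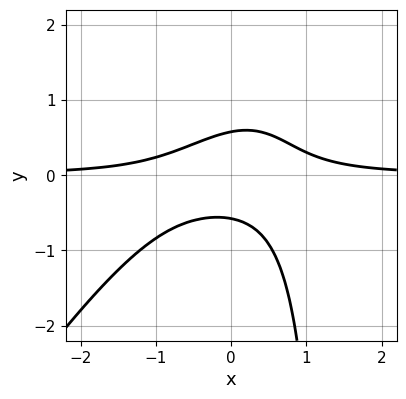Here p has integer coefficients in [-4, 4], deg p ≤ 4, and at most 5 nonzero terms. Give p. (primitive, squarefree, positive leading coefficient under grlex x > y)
3*x^2*y - 2*x*y^2 + 3*y^2 - 1

1. The degree is 3 — a generic line meets the curve in up to 3 points.
2. From the visible intercepts: the curve avoids every integer x-axis point in the box.
3. The integer polynomial consistent with all of this is the stated p.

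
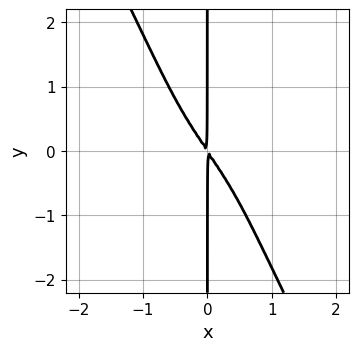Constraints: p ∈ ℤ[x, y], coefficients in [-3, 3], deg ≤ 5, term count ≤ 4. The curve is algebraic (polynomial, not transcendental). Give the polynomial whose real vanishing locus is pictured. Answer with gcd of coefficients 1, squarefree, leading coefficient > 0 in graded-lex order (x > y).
First, degree: a generic line meets the curve in up to 4 points, so deg p = 4.
Next, checking where it meets the axes: the visible y-axis segment lies entirely on the curve.
Finally, solving for integer coefficients yields p as stated.

2*x^2*y^2 + x*y^3 + 3*x^2 + 2*x*y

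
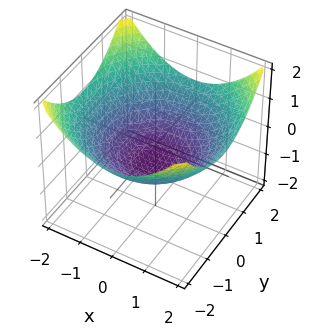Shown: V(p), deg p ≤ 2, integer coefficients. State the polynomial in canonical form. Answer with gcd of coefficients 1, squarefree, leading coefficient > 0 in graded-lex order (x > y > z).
x^2 + y^2 - 3*z - 2

The degree is 2 — the shape is more complex than any degree-1 surface.
Symmetry: the surface is invariant under rotation about z: p = q(x² + y², z).
Against the integer gridlines: a circular section at z = 0 has radius between 1 and 2.
Putting this together gives p.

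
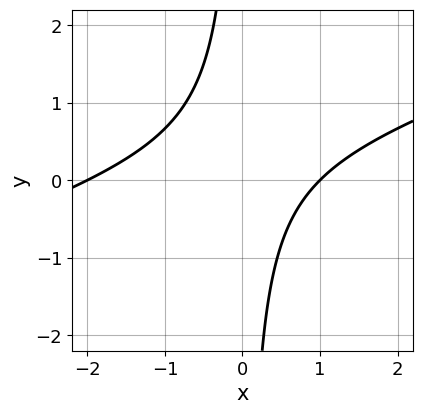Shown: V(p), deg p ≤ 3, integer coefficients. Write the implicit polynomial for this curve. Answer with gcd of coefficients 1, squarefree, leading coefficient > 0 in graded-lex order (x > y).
deg p = 2. A generic line meets the curve in up to 2 points.
From the axis intercepts and sections: no y-intercept at any integer in the box; the x-axis gridline crossings are at x ∈ {-2, 1}.
Fitting integer coefficients to these (and the overall shape) gives p.

x^2 - 3*x*y + x - 2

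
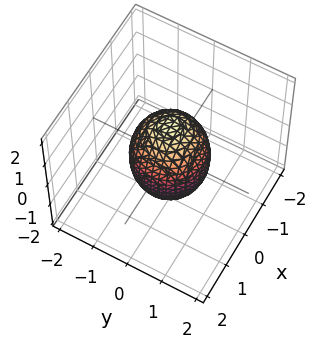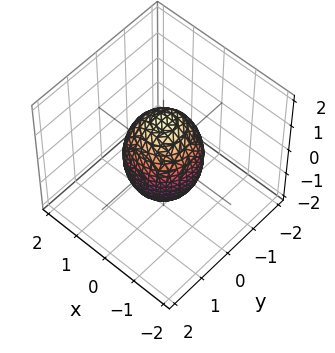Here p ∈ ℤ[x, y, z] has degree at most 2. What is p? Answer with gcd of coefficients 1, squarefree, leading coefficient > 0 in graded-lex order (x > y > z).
First, the degree is 2 — a generic line meets the surface in up to 2 points.
Then, symmetry: every cross-section ⟂ z is a circle, so x, y appear only via x² + y².
Next, from the axis intercepts and sections: the y-axis gridline crossings are at y ∈ {-1, 1}; a circular section at z = 1 has radius between 0 and 1.
Finally, solving for integer coefficients yields p as stated.

2*x^2 + 2*y^2 + z^2 - 2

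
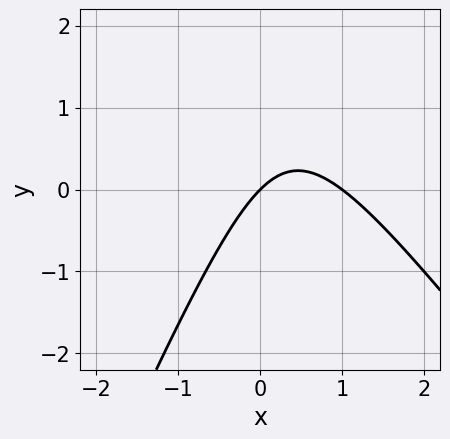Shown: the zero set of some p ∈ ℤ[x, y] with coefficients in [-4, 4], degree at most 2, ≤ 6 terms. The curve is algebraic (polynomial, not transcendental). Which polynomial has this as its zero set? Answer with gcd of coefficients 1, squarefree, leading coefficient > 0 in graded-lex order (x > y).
First, degree: a generic line meets the curve in up to 2 points, so deg p = 2.
Next, checking where it meets the axes: among the integer gridlines, it crosses the x-axis at x ∈ {0, 1}; one y-axis crossing is at y = 0.
Finally, solving for integer coefficients yields p as stated.

3*x^2 + x*y - y^2 - 3*x + 3*y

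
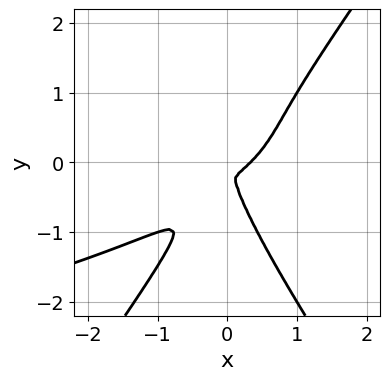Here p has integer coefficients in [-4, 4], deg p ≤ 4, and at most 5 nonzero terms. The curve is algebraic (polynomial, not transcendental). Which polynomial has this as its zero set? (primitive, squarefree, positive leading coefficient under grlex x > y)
First, the degree is 4 — no degree-3 curve has this shape.
Finally, solving for integer coefficients yields p as stated.

2*x^2*y^2 - y^4 + 3*x^3 - 3*x^2*y - x^2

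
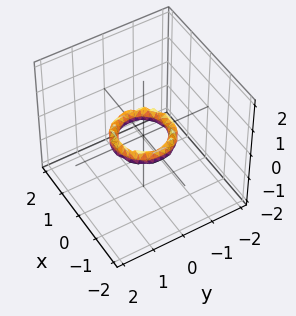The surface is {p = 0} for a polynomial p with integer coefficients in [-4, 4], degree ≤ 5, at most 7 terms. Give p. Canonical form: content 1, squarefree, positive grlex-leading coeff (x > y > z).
(a) deg p = 4.
(b) Symmetries: the z-axis is an axis of rotation, so x and y enter only as x² + y².
(c) Reading off the gridlines: among the integer gridlines, it crosses the x-axis at x ∈ {-1, 1}; the y-axis gridline crossings are at y ∈ {-1, 1}; a circular section at z = 0 has radius between 0 and 1; it misses every integer gridline on the z-axis.
(d) Solving for integer coefficients yields p as stated.

2*x^4 + 4*x^2*y^2 + 2*y^4 - 3*x^2 - 3*y^2 + 2*z^2 + 1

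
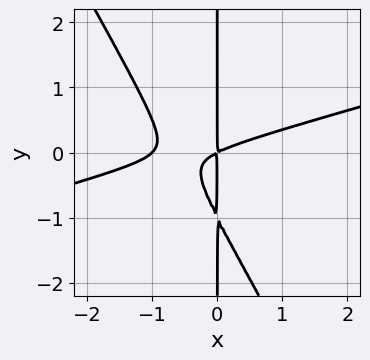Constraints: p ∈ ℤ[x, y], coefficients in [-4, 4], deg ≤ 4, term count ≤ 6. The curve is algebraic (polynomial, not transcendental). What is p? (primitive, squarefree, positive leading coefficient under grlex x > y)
The degree is 3 — no degree-2 curve has this shape.
Checking where it meets the axes: it crosses the x-axis at the gridline x = -1; every point of the y-axis in the box is on the curve.
Matching integer coefficients to the picture gives p.

x^3 - 3*x^2*y - 2*x*y^2 + x^2 - 2*x*y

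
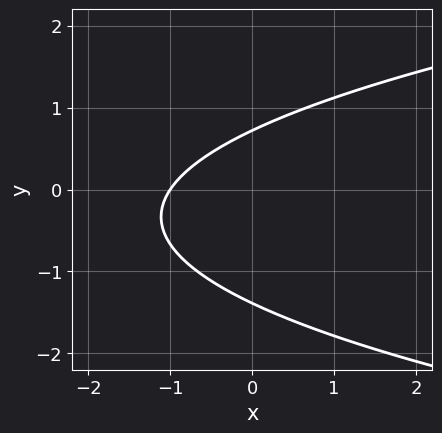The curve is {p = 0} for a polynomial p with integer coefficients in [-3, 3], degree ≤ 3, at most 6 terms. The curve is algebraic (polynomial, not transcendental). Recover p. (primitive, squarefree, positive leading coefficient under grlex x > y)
3*y^2 - 3*x + 2*y - 3

1. The degree is 2 — no degree-1 curve has this shape.
2. Checking where it meets the axes: one x-axis crossing is at x = -1.
3. Solving for integer coefficients yields p as stated.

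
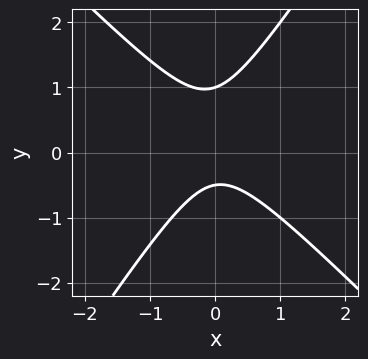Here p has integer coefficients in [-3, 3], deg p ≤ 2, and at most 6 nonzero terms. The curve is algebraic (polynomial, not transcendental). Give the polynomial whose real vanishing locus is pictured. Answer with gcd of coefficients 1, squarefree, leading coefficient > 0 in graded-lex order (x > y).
(a) The degree is 2 — the shape is more complex than any degree-1 curve.
(b) From the visible intercepts: one y-axis crossing is at y = 1; it misses every integer gridline on the x-axis.
(c) Together with the visible shape, these determine p as stated.

3*x^2 + x*y - 2*y^2 + y + 1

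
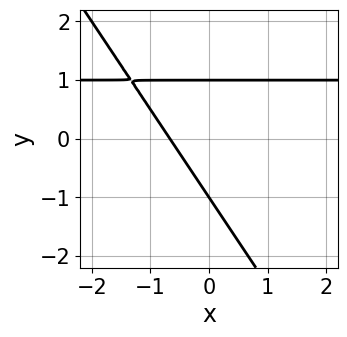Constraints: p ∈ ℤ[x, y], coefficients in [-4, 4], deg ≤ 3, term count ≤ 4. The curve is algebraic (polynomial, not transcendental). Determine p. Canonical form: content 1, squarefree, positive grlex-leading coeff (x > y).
3*x*y + 2*y^2 - 3*x - 2

(a) The degree is 2 — a generic line meets the curve in up to 2 points.
(b) Checking where it meets the axes: the y-axis gridline crossings are at y ∈ {-1, 1}.
(c) Putting this together gives p.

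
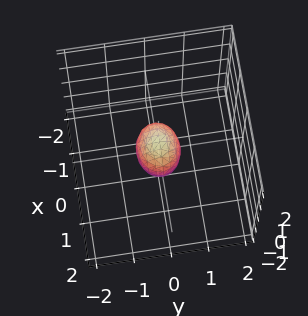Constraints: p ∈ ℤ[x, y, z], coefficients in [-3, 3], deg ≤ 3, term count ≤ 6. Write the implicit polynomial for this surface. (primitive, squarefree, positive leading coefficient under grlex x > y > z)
2*x^2 + 3*y^2 + 2*z^2 - 1

The degree is 2 — bounded and convex; a quadric.
Symmetries: it's symmetric under x → −x, forcing even powers of x; it's symmetric under y → −y, forcing even powers of y; the z ↦ −z reflection is a symmetry, so z appears only in even powers.
Together with the visible shape, these determine p as stated.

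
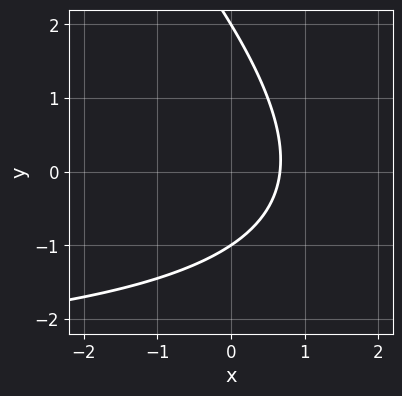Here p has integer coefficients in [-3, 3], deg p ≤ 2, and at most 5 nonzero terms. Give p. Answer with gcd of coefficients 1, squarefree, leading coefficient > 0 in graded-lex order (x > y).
1. The degree is 2 — the shape is more complex than any degree-1 curve.
2. From the axis intercepts and sections: the y-axis gridline crossings are at y ∈ {-1, 2}.
3. Assembling these constraints gives the stated polynomial.

x*y + y^2 + 3*x - y - 2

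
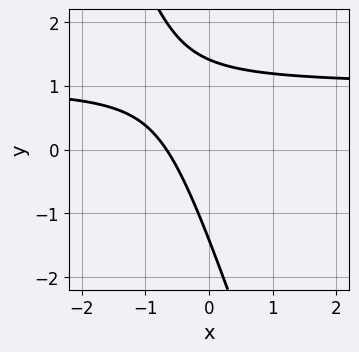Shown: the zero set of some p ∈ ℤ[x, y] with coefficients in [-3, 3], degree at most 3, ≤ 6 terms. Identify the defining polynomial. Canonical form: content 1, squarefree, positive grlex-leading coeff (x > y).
3*x*y + y^2 - 3*x - 2

(a) deg p = 2. No degree-1 curve has this shape.
(b) The integer polynomial consistent with all of this is the stated p.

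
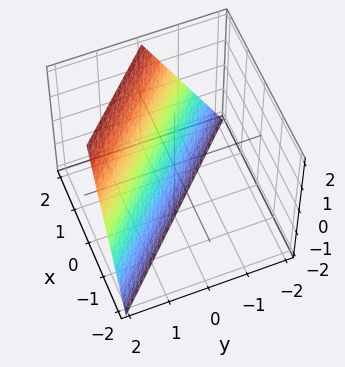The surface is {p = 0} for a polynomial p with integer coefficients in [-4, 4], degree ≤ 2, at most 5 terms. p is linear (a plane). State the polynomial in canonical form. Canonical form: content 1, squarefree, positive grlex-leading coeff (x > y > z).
2*x + 2*y - z - 2

(a) Degree: every cross-section is a straight line — this is a plane, so deg p = 1.
(b) Against the integer gridlines: it meets the y-axis at y = 1 (among the integer gridlines); one z-axis crossing is at z = -2.
(c) Putting this together gives p. Check: (1, 0, 0) on the x-axis lies on the surface, and p(1, 0, 0) = 0. ✓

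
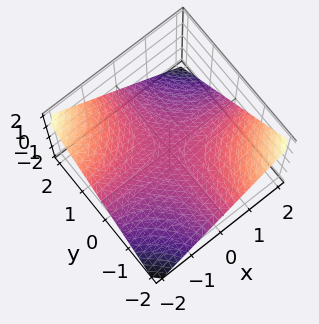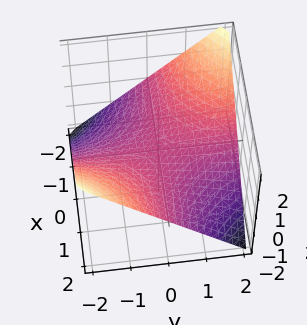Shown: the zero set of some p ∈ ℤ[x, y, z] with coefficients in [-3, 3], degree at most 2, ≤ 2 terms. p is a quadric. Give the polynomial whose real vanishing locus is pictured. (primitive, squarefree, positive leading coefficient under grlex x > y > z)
1. deg p = 2.
2. From the visible intercepts: the visible x-axis segment lies entirely on the surface; every point of the y-axis in the box is on the surface; it crosses the z-axis at the gridline z = 0.
3. Solving for integer coefficients yields p as stated.

x*y + 2*z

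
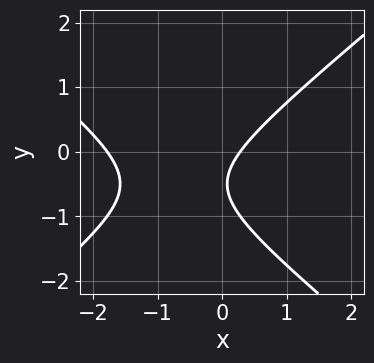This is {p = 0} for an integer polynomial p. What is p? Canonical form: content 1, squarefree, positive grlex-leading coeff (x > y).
2*x^2 - 3*y^2 + 3*x - 3*y - 1

First, deg p = 2. A generic line meets the curve in up to 2 points.
Next, from the axis intercepts and sections: it misses every integer gridline on the y-axis.
Finally, solving for integer coefficients yields p as stated.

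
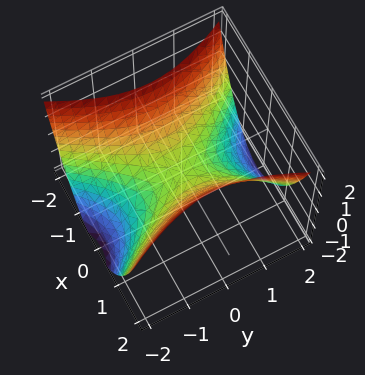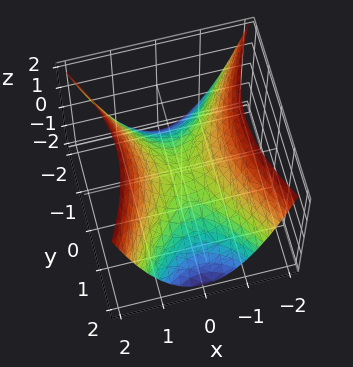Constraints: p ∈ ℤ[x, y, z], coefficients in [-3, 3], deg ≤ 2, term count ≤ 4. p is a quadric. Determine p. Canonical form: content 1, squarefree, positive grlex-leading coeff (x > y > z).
1. deg p = 2.
2. Symmetries: mirror symmetry y ↦ −y ⇒ only even powers of y; it's symmetric under x → −x, forcing even powers of x.
3. From the axis intercepts and sections: one x-axis crossing is at x = 0; it meets the z-axis at z = 0 (among the integer gridlines); one y-axis crossing is at y = 0.
4. Putting this together gives p.

2*x^2 - y^2 - 2*z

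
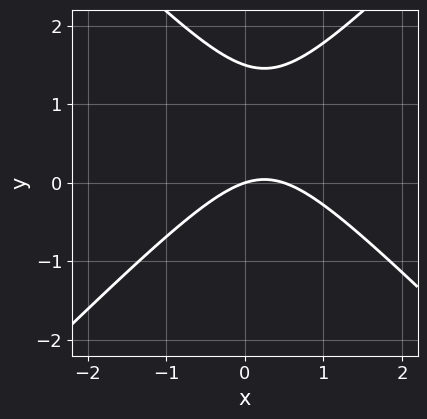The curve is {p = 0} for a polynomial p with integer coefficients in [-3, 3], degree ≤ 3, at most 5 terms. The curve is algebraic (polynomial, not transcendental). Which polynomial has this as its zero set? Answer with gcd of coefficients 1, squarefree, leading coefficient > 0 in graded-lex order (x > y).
2*x^2 - 2*y^2 - x + 3*y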